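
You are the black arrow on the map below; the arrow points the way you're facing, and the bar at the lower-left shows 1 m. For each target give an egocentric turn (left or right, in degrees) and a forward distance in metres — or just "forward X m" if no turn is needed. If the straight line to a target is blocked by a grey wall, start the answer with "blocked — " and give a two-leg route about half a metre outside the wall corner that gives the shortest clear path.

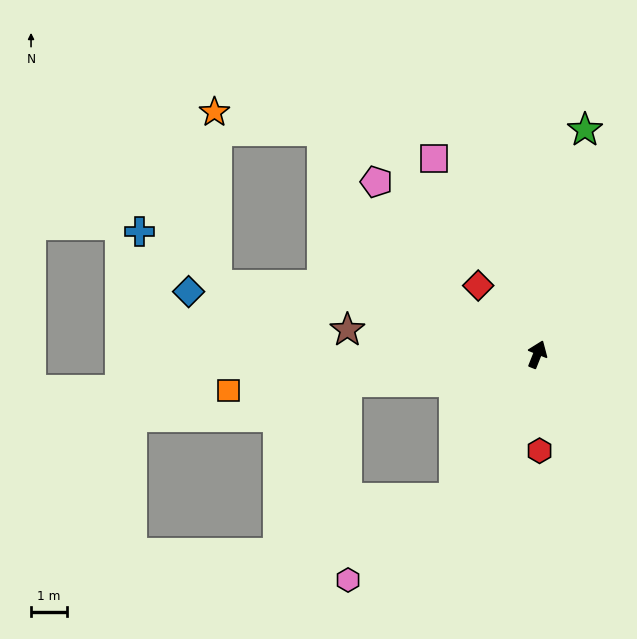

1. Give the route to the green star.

turn left 10°, forward 6.5 m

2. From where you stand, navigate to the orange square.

turn left 118°, forward 8.7 m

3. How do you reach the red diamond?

turn left 62°, forward 2.5 m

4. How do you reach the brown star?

turn left 104°, forward 5.4 m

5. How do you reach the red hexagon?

turn right 157°, forward 2.7 m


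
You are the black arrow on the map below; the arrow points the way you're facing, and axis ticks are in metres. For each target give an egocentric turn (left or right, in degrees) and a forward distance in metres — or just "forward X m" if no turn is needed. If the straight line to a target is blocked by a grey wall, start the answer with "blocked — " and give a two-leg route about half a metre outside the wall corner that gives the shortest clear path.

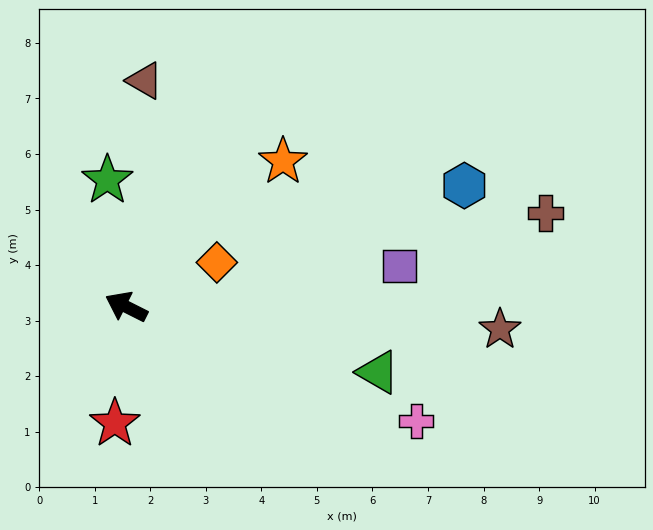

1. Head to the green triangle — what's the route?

turn right 168°, forward 4.7 m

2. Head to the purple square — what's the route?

turn right 145°, forward 5.0 m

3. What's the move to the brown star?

turn right 157°, forward 6.7 m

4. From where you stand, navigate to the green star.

turn right 55°, forward 2.3 m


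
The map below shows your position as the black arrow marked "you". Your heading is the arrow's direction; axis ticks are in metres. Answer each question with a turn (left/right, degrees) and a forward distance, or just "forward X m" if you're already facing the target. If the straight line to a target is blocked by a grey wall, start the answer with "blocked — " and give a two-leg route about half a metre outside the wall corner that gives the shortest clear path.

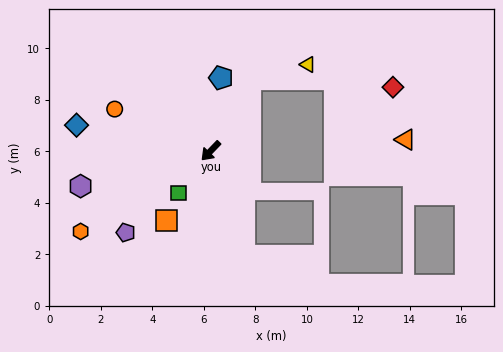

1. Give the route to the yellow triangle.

blocked — turn right 165°, forward 3.2 m, then turn right 46°, forward 2.3 m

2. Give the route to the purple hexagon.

turn right 31°, forward 5.2 m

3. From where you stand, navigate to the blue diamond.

turn right 57°, forward 5.3 m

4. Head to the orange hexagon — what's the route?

turn right 14°, forward 5.9 m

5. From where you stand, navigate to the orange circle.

turn right 70°, forward 4.1 m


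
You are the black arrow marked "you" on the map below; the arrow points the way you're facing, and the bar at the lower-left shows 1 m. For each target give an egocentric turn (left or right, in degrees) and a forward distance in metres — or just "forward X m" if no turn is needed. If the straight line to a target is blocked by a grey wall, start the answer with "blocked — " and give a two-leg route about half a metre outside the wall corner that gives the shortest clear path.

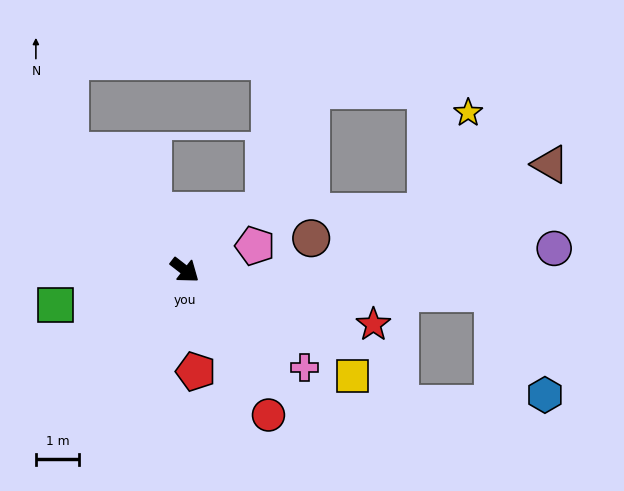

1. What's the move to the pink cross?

forward 3.6 m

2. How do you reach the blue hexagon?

blocked — turn left 33°, forward 7.1 m, then turn right 58°, forward 2.6 m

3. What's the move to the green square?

turn right 127°, forward 3.1 m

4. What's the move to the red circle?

turn right 22°, forward 3.9 m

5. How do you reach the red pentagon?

turn right 46°, forward 2.3 m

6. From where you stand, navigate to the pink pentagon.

turn left 57°, forward 1.7 m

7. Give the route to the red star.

turn left 22°, forward 4.5 m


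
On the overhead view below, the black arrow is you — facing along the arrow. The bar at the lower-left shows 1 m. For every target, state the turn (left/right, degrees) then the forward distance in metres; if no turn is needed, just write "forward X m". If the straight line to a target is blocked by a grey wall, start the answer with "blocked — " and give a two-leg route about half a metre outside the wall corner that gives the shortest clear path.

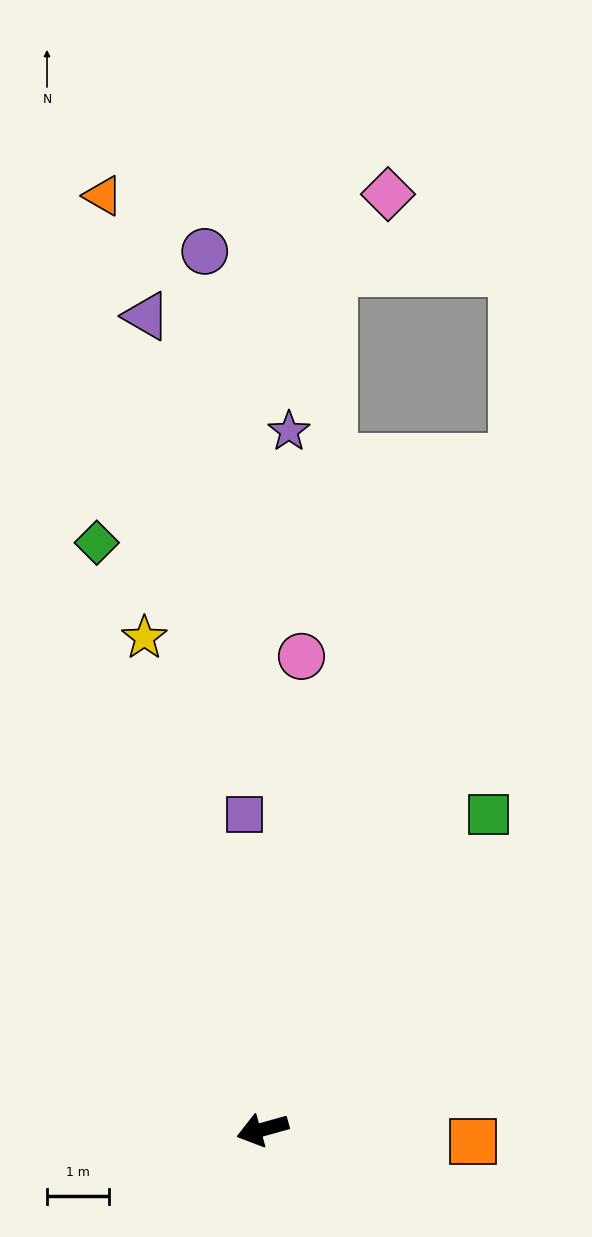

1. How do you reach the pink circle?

turn right 110°, forward 7.7 m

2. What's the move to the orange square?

turn left 161°, forward 3.4 m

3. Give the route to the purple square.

turn right 102°, forward 5.1 m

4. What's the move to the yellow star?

turn right 92°, forward 8.2 m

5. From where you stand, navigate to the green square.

turn right 141°, forward 6.3 m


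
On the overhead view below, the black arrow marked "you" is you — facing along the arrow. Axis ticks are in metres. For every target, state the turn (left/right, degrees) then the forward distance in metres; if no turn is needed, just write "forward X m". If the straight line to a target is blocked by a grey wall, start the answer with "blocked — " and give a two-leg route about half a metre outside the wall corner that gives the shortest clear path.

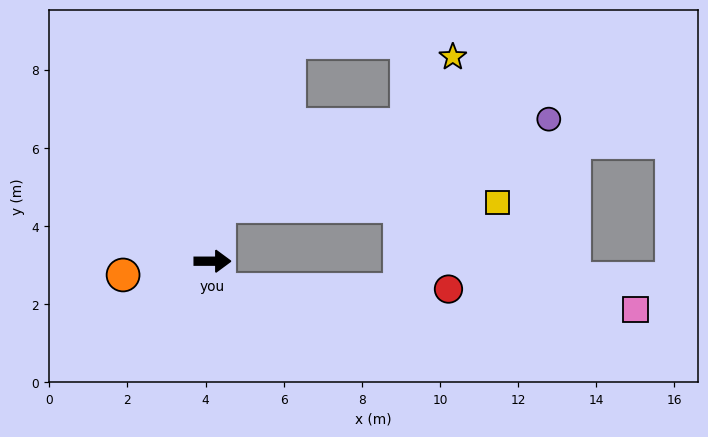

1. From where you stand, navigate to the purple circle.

blocked — turn left 83°, forward 1.4 m, then turn right 68°, forward 8.7 m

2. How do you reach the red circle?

blocked — turn right 76°, forward 0.8 m, then turn left 76°, forward 5.9 m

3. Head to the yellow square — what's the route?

blocked — turn left 83°, forward 1.4 m, then turn right 82°, forward 7.1 m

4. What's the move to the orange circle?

turn right 171°, forward 2.3 m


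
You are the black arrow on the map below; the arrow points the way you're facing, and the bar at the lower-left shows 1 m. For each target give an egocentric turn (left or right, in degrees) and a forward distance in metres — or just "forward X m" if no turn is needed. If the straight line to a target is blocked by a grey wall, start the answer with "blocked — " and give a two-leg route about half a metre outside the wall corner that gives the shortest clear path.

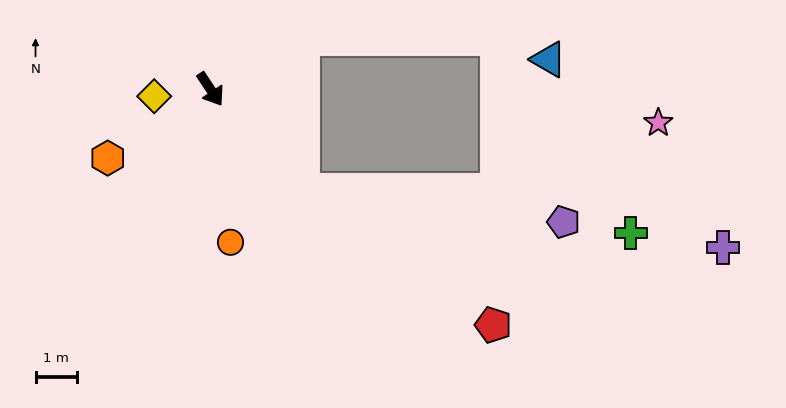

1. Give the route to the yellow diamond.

turn right 116°, forward 1.4 m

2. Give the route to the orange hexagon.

turn right 90°, forward 3.0 m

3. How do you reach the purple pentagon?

blocked — turn left 9°, forward 3.3 m, then turn left 41°, forward 6.4 m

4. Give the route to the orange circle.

turn right 26°, forward 3.7 m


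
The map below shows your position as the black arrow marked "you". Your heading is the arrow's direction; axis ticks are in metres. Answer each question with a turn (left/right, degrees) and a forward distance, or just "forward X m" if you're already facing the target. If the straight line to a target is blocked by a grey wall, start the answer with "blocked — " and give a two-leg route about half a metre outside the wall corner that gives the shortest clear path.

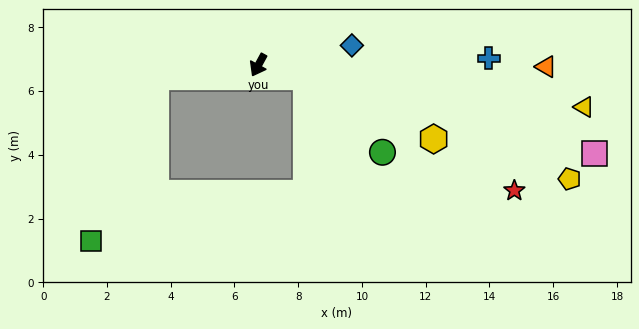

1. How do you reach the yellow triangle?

turn left 111°, forward 10.3 m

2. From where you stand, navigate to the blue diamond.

turn left 130°, forward 3.0 m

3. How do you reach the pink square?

turn left 104°, forward 10.9 m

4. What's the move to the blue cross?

turn left 120°, forward 7.2 m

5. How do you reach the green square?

blocked — turn right 55°, forward 3.2 m, then turn left 62°, forward 5.5 m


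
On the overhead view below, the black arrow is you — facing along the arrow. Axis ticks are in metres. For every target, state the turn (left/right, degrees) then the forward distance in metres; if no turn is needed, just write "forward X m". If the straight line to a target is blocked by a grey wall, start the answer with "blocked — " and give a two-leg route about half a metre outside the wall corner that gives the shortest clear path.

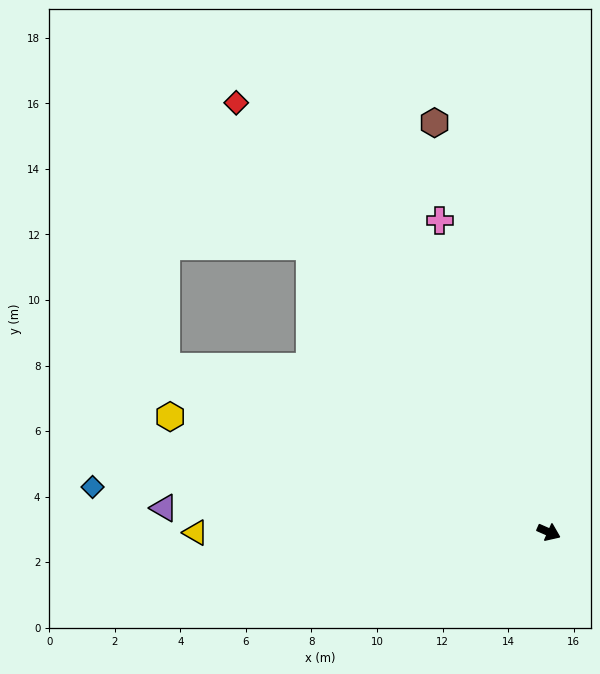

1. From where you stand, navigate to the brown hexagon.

turn left 129°, forward 13.0 m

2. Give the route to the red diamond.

turn left 150°, forward 16.2 m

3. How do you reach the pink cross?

turn left 133°, forward 10.1 m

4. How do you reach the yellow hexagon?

turn right 173°, forward 12.1 m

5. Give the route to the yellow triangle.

turn right 156°, forward 10.8 m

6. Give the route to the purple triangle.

turn right 160°, forward 11.8 m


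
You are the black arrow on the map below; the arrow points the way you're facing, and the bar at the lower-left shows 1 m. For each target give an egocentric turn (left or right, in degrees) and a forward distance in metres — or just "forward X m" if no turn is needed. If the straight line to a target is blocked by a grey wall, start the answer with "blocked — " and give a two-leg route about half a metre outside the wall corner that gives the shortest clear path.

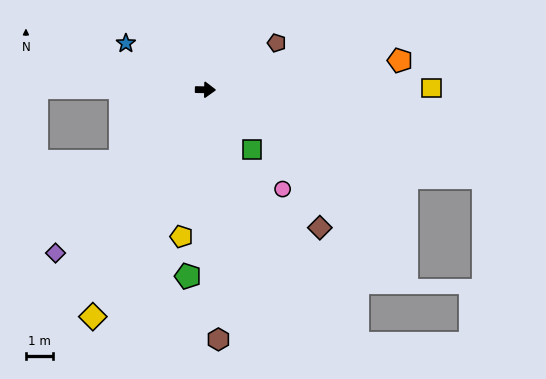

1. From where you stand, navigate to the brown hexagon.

turn right 86°, forward 9.1 m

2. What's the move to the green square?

turn right 51°, forward 2.8 m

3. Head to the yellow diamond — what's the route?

turn right 115°, forward 9.2 m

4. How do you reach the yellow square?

forward 8.2 m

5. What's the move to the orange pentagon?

turn left 10°, forward 7.2 m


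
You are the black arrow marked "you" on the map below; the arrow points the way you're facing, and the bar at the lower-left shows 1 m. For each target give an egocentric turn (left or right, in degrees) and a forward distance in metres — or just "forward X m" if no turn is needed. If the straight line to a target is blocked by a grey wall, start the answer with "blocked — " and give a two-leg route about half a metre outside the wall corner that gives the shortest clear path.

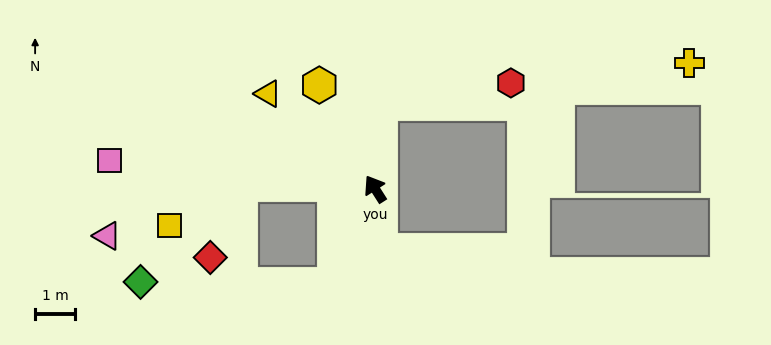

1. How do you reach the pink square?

turn left 51°, forward 6.7 m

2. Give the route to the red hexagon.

blocked — turn right 37°, forward 2.1 m, then turn right 76°, forward 3.3 m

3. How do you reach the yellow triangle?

turn left 16°, forward 3.6 m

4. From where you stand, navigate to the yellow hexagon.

turn right 4°, forward 3.0 m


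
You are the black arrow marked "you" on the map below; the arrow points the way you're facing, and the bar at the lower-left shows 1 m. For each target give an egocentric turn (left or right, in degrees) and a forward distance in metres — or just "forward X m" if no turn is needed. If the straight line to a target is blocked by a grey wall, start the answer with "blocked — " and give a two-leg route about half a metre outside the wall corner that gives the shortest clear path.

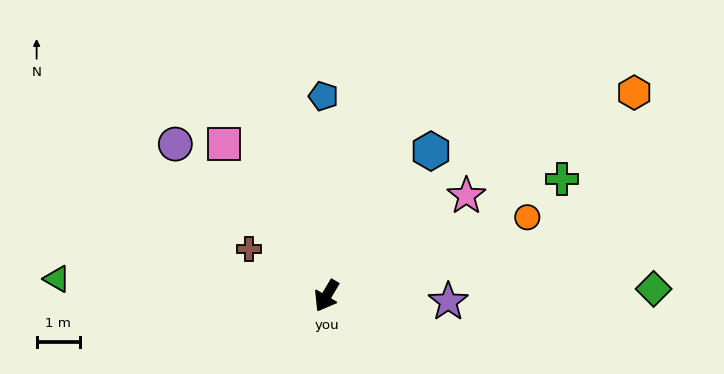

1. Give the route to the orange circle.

turn left 142°, forward 5.0 m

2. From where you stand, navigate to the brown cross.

turn right 91°, forward 2.1 m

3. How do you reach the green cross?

turn left 147°, forward 6.1 m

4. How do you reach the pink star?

turn left 156°, forward 4.0 m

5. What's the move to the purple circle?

turn right 105°, forward 5.0 m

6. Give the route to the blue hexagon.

turn left 175°, forward 4.1 m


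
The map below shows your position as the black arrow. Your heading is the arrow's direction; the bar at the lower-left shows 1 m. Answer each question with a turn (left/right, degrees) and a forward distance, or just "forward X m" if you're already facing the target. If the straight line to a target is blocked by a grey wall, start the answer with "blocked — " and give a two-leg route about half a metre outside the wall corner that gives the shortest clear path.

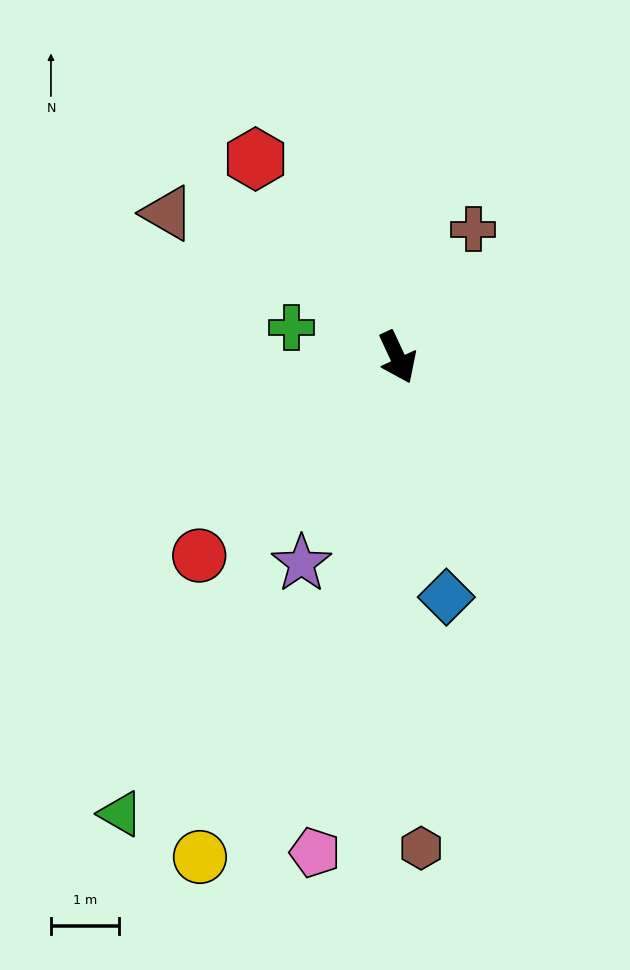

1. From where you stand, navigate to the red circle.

turn right 70°, forward 4.1 m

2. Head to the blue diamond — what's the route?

turn right 13°, forward 3.6 m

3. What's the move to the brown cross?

turn left 124°, forward 2.2 m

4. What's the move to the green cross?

turn right 131°, forward 1.6 m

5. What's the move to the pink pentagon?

turn right 34°, forward 7.4 m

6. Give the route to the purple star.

turn right 50°, forward 3.3 m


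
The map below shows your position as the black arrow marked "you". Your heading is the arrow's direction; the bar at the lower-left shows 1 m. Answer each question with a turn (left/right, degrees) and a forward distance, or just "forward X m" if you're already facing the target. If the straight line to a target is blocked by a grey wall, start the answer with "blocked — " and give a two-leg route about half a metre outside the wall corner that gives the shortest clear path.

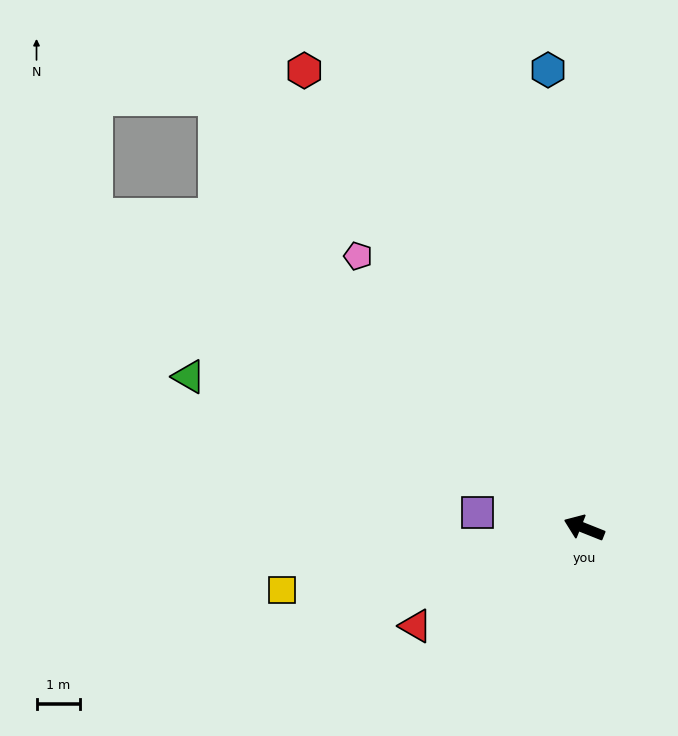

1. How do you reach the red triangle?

turn left 52°, forward 4.4 m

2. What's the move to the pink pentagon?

turn right 29°, forward 8.0 m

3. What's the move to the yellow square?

turn left 33°, forward 7.0 m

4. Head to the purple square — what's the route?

turn left 14°, forward 2.5 m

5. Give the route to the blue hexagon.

turn right 64°, forward 10.4 m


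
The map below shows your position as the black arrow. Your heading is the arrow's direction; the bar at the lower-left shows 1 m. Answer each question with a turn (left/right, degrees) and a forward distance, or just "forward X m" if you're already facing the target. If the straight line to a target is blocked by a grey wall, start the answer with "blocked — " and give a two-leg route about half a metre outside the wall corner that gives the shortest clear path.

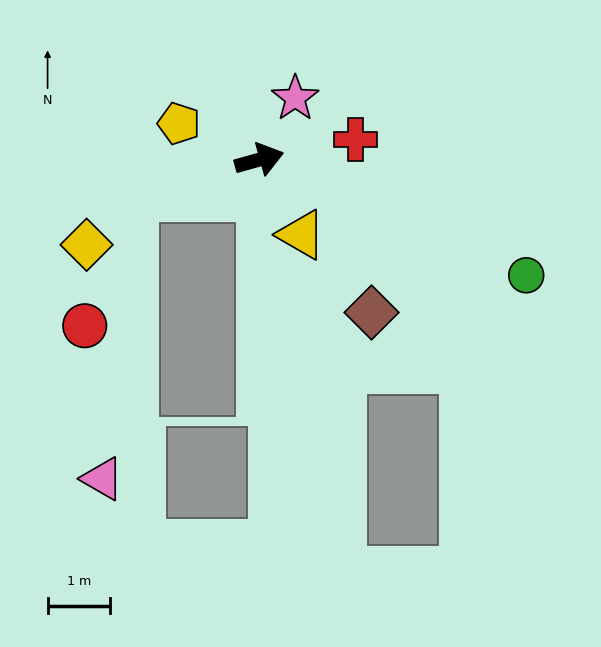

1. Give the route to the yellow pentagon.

turn left 140°, forward 1.4 m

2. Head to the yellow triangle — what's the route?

turn right 76°, forward 1.4 m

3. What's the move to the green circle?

turn right 39°, forward 4.7 m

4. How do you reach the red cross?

turn right 4°, forward 1.6 m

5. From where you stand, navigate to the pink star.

turn left 44°, forward 1.1 m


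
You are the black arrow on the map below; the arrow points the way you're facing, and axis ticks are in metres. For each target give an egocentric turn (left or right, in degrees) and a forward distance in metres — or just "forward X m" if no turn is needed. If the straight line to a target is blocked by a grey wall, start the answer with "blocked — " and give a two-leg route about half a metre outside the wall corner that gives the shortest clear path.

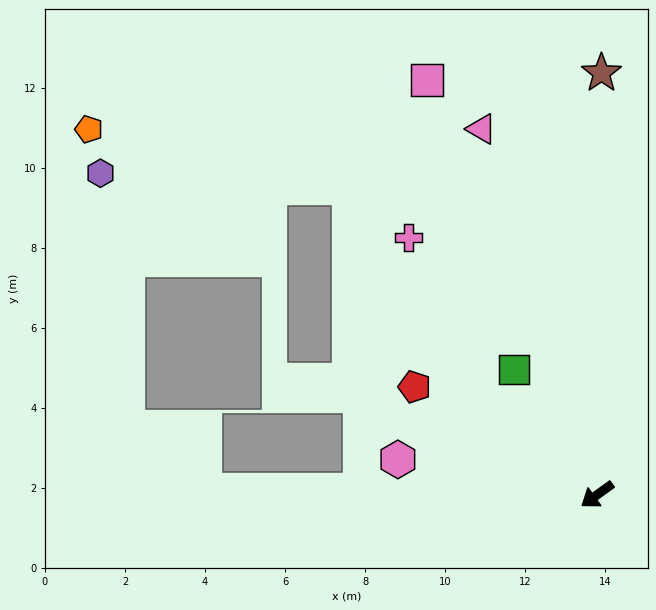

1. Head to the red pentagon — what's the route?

turn right 66°, forward 5.3 m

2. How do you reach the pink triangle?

turn right 108°, forward 9.6 m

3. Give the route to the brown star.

turn right 126°, forward 10.5 m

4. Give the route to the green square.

turn right 92°, forward 3.8 m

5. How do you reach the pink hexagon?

turn right 46°, forward 5.1 m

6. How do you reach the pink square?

turn right 103°, forward 11.2 m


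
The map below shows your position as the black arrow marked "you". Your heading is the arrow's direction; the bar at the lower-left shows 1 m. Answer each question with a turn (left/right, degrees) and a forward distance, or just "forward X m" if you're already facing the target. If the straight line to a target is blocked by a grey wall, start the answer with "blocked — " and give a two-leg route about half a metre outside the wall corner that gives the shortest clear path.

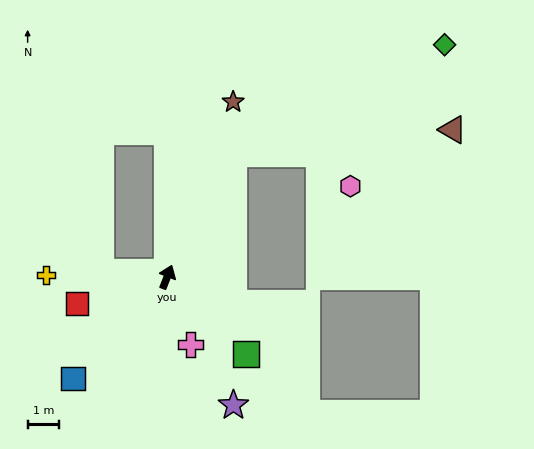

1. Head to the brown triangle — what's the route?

blocked — turn right 7°, forward 4.5 m, then turn right 55°, forward 7.0 m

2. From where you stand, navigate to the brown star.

forward 6.0 m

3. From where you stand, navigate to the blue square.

turn left 159°, forward 4.4 m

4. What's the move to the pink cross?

turn right 140°, forward 2.3 m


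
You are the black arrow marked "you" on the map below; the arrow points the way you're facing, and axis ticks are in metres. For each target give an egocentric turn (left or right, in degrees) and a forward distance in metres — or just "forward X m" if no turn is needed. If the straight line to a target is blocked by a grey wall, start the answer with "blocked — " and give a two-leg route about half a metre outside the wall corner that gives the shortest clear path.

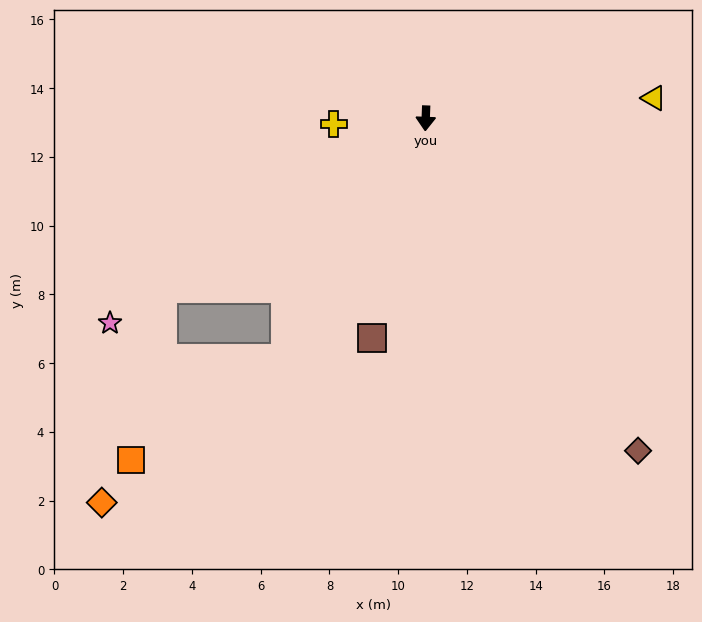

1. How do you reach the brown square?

turn right 12°, forward 6.6 m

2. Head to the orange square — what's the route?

blocked — turn right 28°, forward 8.1 m, then turn right 27°, forward 5.4 m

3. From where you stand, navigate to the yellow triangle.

turn left 97°, forward 6.7 m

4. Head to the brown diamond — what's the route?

turn left 35°, forward 11.5 m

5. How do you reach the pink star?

turn right 55°, forward 10.9 m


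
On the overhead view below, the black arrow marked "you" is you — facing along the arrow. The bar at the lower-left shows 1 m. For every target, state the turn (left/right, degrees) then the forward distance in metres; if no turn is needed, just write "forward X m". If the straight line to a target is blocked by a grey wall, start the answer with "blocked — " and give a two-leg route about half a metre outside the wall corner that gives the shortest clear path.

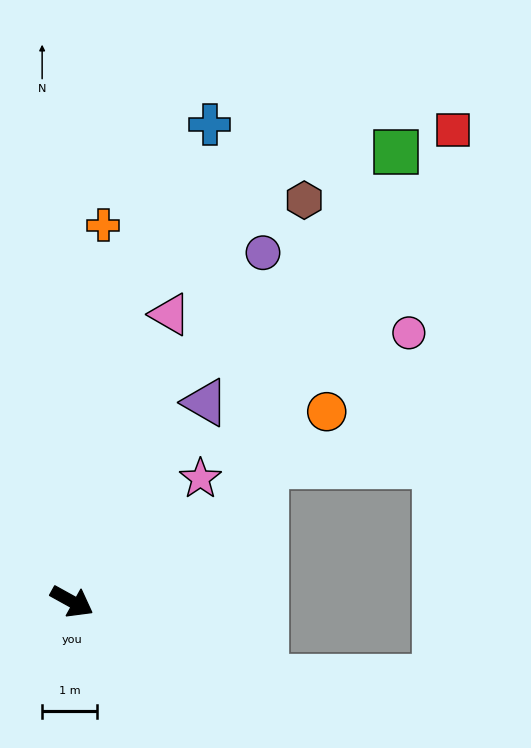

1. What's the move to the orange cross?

turn left 114°, forward 6.8 m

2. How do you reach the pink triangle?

turn left 100°, forward 5.5 m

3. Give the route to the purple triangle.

turn left 85°, forward 4.3 m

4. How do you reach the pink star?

turn left 73°, forward 3.2 m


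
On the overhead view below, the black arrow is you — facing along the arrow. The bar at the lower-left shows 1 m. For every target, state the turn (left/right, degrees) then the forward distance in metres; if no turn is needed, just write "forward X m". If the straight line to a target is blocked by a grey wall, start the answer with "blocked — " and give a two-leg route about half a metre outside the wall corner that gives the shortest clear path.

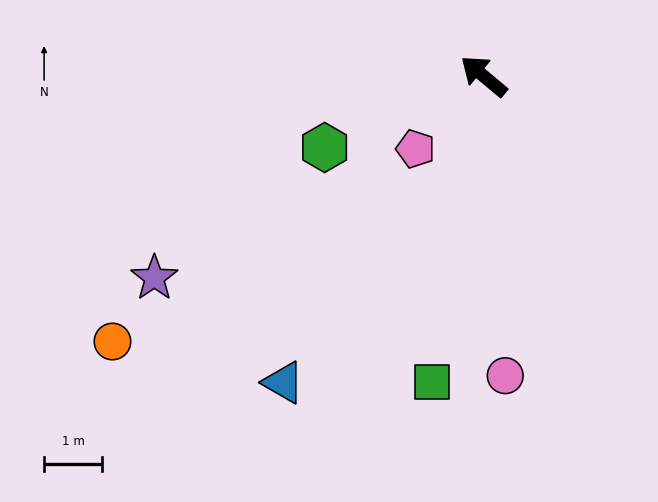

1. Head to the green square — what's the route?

turn left 120°, forward 5.4 m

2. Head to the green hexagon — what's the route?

turn left 64°, forward 3.0 m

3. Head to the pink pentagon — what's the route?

turn left 87°, forward 1.7 m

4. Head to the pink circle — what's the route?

turn left 134°, forward 5.2 m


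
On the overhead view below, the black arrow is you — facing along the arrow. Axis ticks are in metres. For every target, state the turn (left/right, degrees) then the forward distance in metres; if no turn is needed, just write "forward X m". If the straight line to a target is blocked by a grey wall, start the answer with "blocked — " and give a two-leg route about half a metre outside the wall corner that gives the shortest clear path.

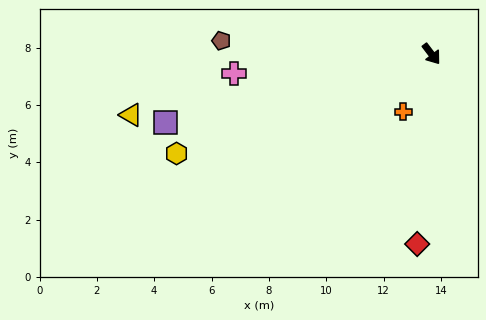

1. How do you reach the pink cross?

turn right 122°, forward 6.9 m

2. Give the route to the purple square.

turn right 113°, forward 9.6 m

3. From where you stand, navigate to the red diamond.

turn right 42°, forward 6.6 m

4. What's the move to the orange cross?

turn right 63°, forward 2.2 m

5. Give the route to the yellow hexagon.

turn right 106°, forward 9.5 m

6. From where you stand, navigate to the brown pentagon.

turn right 131°, forward 7.3 m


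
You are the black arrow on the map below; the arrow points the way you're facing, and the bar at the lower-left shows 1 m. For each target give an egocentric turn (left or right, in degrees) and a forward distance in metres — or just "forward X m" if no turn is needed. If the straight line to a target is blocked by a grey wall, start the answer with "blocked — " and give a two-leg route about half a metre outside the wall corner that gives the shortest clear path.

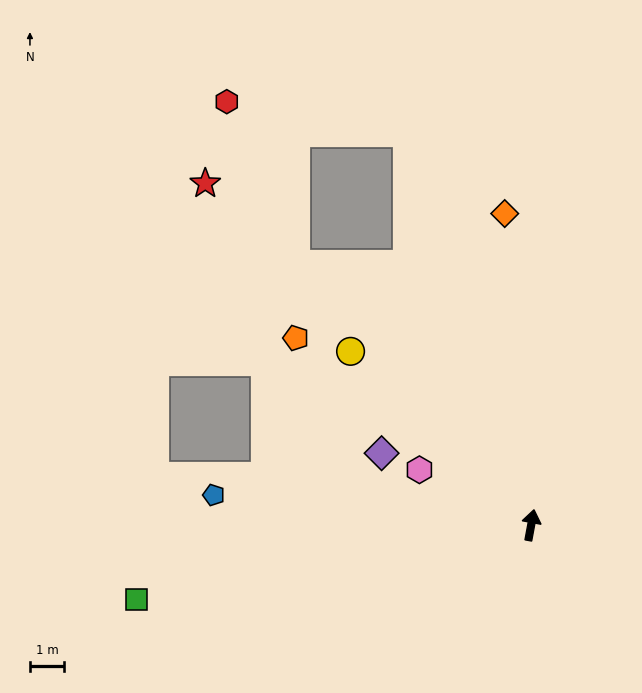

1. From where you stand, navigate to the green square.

turn left 111°, forward 11.7 m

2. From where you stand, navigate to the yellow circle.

turn left 57°, forward 7.3 m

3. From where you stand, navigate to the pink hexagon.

turn left 74°, forward 3.6 m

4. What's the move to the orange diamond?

turn left 15°, forward 9.1 m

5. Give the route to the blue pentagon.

turn left 95°, forward 9.3 m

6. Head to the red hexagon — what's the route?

blocked — turn left 28°, forward 12.0 m, then turn left 63°, forward 5.3 m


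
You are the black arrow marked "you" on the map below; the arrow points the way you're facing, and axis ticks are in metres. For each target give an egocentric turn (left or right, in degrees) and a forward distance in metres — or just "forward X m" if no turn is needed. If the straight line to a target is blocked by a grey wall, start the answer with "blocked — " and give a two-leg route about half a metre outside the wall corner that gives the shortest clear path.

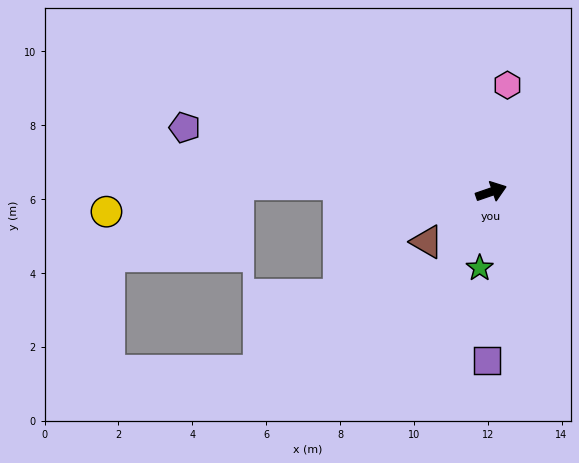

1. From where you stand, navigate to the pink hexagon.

turn left 62°, forward 2.9 m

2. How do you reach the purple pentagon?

turn left 149°, forward 8.5 m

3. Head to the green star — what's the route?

turn right 118°, forward 2.1 m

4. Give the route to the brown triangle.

turn right 161°, forward 2.2 m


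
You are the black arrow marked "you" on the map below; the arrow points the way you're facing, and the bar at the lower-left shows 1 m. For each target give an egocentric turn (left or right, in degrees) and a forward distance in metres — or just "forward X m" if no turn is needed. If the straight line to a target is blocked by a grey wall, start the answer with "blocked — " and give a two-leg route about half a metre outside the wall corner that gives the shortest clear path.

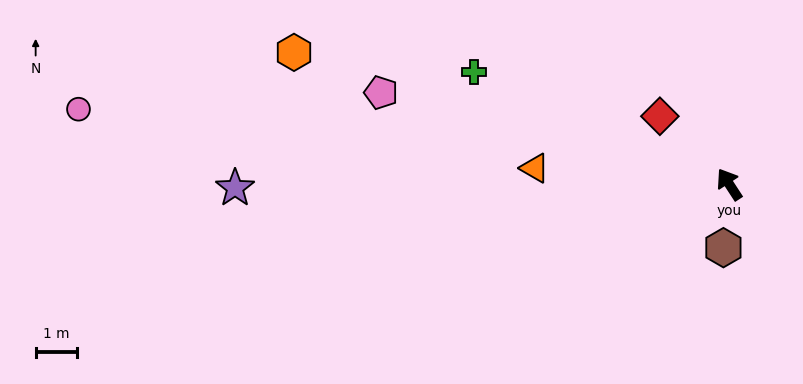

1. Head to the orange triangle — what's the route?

turn left 52°, forward 4.7 m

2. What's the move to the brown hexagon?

turn left 142°, forward 1.5 m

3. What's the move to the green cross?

turn left 33°, forward 6.8 m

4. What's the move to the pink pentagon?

turn left 42°, forward 8.8 m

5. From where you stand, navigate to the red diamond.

turn left 12°, forward 2.4 m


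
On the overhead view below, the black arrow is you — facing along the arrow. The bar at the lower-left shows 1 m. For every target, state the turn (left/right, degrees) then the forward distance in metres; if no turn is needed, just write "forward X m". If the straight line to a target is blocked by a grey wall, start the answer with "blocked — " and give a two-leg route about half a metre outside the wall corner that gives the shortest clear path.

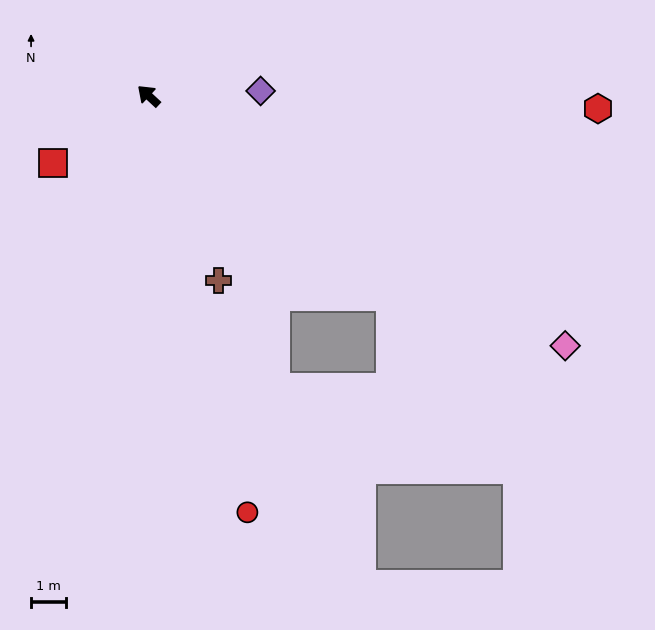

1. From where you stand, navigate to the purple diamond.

turn right 135°, forward 3.2 m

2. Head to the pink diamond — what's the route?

turn right 168°, forward 14.0 m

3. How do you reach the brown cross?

turn left 154°, forward 5.7 m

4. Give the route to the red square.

turn left 78°, forward 3.4 m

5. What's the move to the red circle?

turn left 146°, forward 12.4 m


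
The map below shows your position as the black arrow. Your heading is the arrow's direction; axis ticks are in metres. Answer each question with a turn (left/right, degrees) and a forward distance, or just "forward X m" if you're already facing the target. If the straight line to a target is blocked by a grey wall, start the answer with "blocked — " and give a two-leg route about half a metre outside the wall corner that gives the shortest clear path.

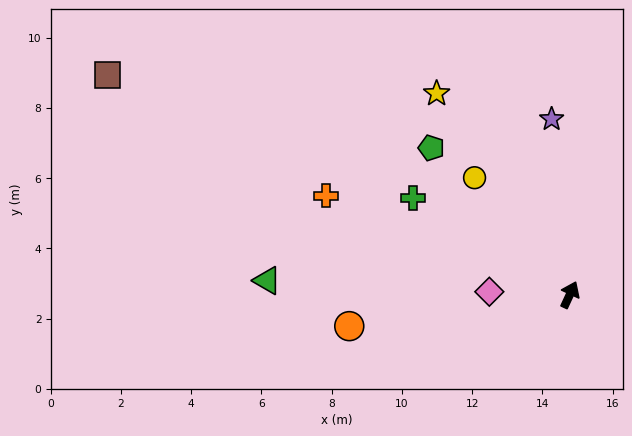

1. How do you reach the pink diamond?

turn left 113°, forward 2.3 m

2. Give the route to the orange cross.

turn left 93°, forward 7.5 m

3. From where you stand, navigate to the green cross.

turn left 83°, forward 5.3 m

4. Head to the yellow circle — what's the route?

turn left 64°, forward 4.3 m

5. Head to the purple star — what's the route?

turn left 31°, forward 5.0 m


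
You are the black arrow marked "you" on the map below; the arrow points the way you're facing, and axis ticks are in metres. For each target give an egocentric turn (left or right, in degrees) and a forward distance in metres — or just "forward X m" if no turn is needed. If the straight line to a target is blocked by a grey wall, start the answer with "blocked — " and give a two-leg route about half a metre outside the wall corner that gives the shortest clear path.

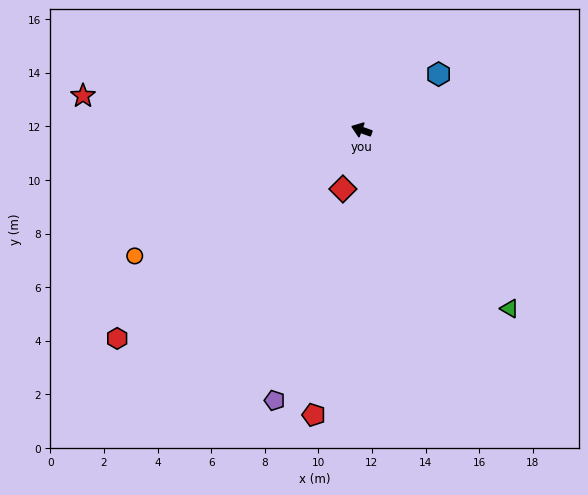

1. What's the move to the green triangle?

turn left 149°, forward 8.7 m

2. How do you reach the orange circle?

turn left 49°, forward 9.7 m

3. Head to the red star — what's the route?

turn left 13°, forward 10.5 m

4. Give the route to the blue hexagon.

turn right 124°, forward 3.5 m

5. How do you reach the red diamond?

turn left 92°, forward 2.3 m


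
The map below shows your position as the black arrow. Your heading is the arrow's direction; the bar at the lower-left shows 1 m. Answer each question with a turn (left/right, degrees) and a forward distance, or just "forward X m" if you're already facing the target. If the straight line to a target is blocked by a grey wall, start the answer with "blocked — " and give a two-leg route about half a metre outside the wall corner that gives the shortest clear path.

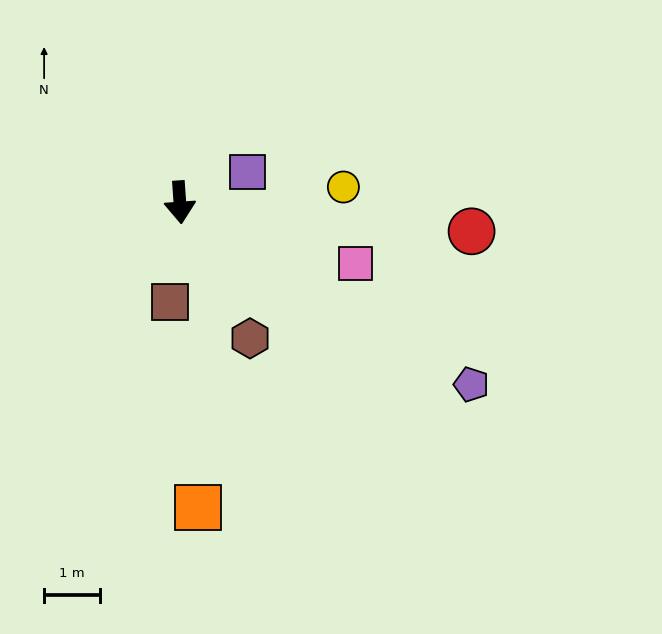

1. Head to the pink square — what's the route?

turn left 67°, forward 3.3 m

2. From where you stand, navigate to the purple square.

turn left 110°, forward 1.3 m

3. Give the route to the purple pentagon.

turn left 54°, forward 6.2 m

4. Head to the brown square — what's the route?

turn right 9°, forward 1.8 m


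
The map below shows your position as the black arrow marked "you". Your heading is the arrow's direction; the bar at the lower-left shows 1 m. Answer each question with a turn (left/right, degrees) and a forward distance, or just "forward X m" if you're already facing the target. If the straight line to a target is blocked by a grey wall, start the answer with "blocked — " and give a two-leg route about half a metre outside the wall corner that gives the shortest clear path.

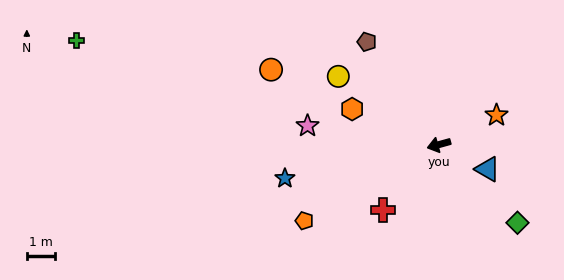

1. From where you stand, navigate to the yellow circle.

turn right 50°, forward 4.3 m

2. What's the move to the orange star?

turn right 168°, forward 2.3 m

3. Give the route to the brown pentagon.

turn right 70°, forward 4.5 m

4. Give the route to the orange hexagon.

turn right 38°, forward 3.3 m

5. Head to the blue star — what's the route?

turn right 3°, forward 5.6 m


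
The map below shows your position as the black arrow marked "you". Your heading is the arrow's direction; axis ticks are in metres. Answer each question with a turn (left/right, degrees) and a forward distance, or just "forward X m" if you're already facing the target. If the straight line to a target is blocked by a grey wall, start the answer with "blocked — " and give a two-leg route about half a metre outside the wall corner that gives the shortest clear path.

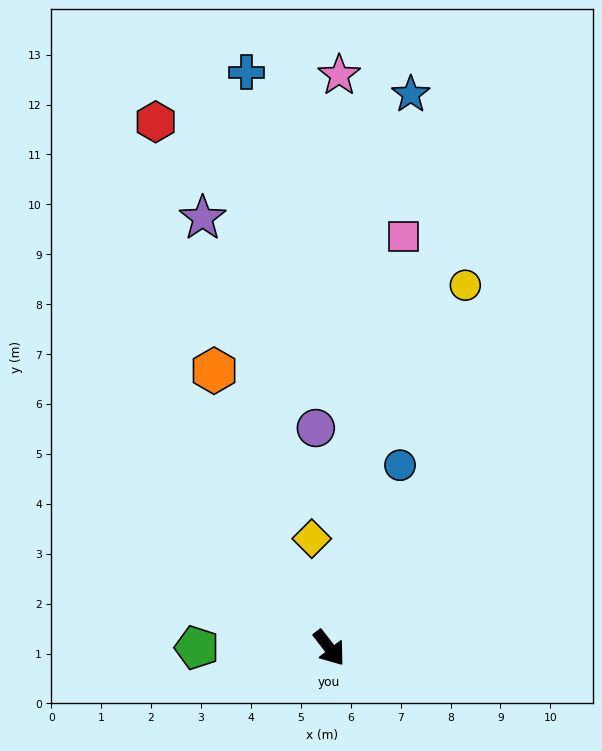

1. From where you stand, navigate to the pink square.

turn left 132°, forward 8.4 m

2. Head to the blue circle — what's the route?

turn left 121°, forward 3.9 m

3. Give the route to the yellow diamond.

turn left 151°, forward 2.2 m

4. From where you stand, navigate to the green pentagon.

turn right 128°, forward 2.7 m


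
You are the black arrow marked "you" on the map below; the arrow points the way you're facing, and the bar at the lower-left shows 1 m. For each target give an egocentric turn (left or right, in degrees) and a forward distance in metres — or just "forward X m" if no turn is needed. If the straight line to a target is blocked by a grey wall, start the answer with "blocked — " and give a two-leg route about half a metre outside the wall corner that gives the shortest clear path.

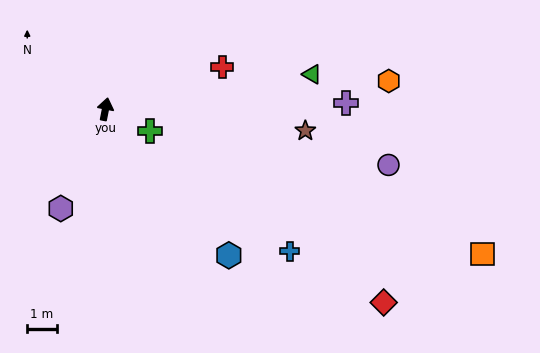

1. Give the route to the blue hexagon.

turn right 129°, forward 6.5 m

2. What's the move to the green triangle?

turn right 69°, forward 7.1 m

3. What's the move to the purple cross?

turn right 77°, forward 8.2 m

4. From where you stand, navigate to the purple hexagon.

turn left 167°, forward 3.7 m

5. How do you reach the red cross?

turn right 59°, forward 4.2 m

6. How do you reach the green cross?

turn right 105°, forward 1.7 m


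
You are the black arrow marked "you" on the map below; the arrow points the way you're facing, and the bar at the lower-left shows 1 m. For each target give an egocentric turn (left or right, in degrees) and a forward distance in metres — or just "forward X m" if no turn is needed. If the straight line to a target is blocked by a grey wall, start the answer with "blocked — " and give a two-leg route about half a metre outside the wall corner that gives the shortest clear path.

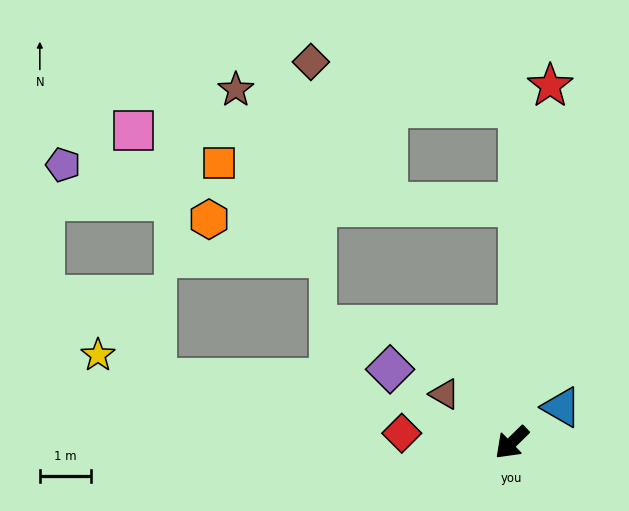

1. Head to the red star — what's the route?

turn right 140°, forward 7.1 m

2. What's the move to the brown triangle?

turn right 80°, forward 1.6 m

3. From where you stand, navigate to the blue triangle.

turn left 171°, forward 1.2 m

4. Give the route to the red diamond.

turn right 49°, forward 2.2 m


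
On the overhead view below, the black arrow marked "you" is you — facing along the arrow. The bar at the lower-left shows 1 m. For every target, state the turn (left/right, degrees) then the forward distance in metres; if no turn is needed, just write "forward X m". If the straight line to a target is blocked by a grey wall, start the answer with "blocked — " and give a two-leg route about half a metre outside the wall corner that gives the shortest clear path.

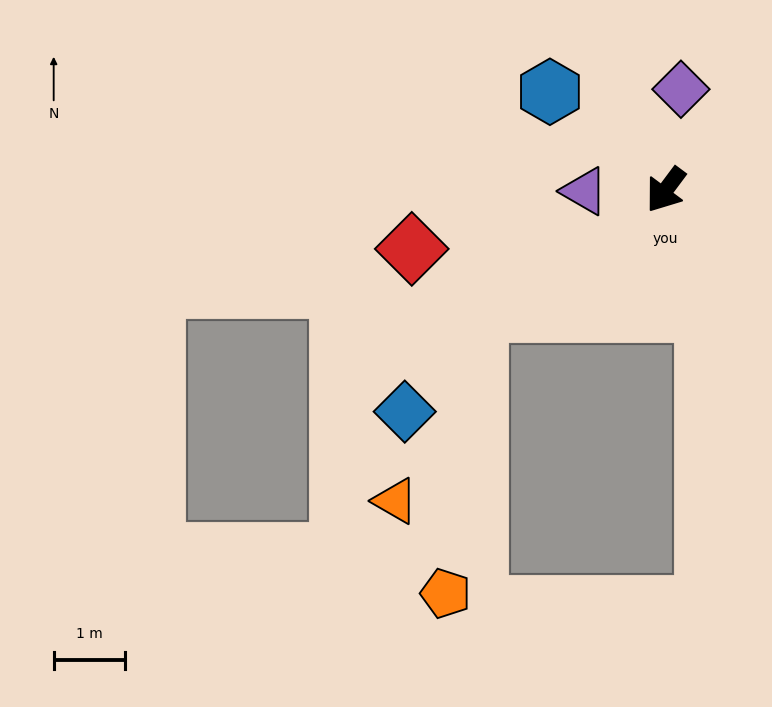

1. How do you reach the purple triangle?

turn right 53°, forward 1.1 m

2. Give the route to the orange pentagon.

blocked — turn right 20°, forward 3.2 m, then turn left 50°, forward 4.0 m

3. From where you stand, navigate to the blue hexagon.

turn right 94°, forward 2.1 m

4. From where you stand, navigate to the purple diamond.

turn right 152°, forward 1.4 m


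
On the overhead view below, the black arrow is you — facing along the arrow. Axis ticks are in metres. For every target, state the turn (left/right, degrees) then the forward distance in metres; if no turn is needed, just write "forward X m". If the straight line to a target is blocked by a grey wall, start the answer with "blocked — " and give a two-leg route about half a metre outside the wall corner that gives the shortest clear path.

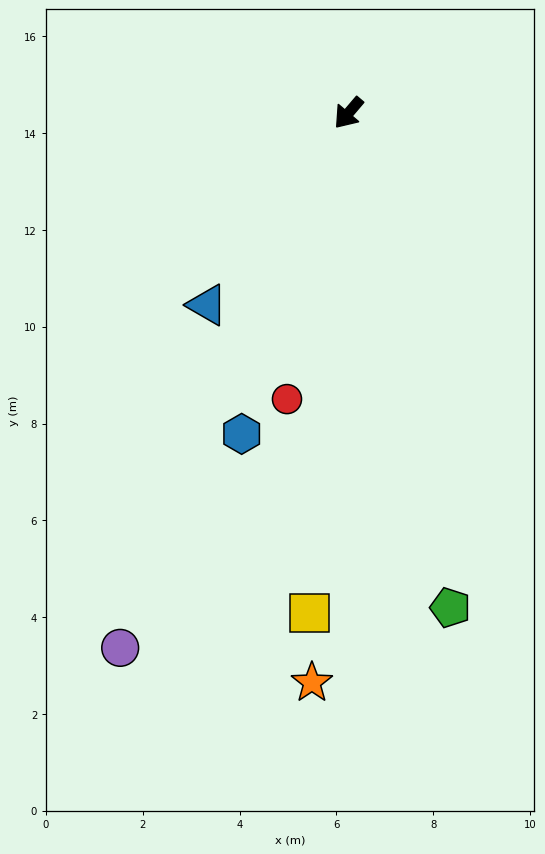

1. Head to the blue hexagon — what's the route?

turn left 22°, forward 7.0 m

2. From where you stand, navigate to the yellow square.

turn left 36°, forward 10.4 m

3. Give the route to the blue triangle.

turn left 4°, forward 4.9 m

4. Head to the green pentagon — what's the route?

turn left 52°, forward 10.4 m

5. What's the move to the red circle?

turn left 28°, forward 6.0 m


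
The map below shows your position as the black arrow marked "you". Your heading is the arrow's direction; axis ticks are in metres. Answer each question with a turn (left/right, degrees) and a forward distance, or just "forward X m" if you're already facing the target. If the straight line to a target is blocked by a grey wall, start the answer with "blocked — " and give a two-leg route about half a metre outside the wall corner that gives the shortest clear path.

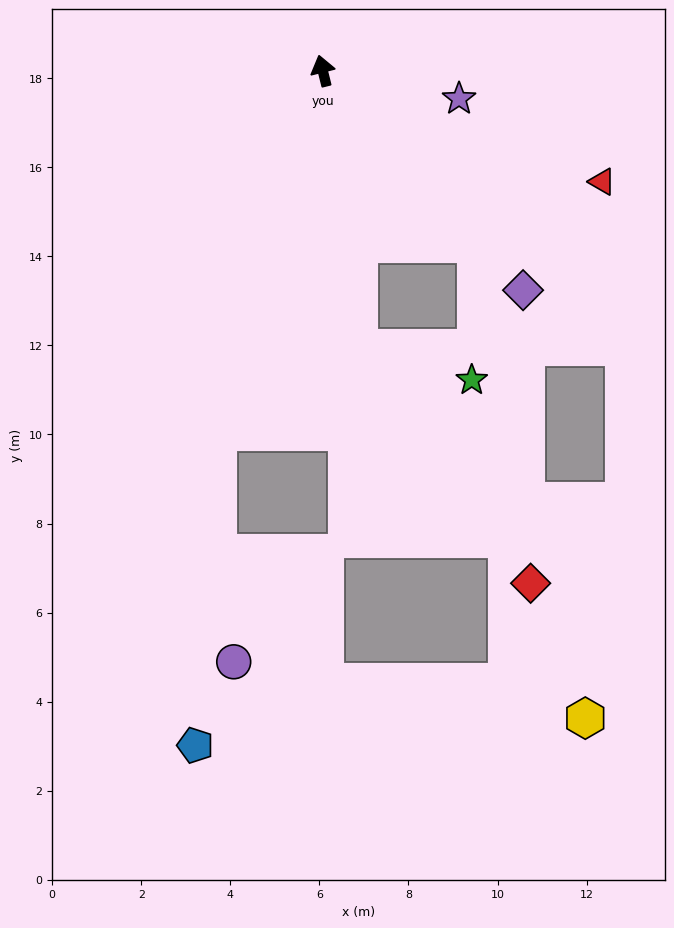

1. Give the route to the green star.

blocked — turn left 174°, forward 6.3 m, then turn left 66°, forward 2.6 m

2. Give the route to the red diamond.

blocked — turn right 152°, forward 5.2 m, then turn right 33°, forward 7.7 m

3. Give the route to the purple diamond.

turn right 152°, forward 6.7 m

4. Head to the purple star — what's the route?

turn right 116°, forward 3.1 m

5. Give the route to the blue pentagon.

blocked — turn left 150°, forward 8.4 m, then turn left 12°, forward 7.1 m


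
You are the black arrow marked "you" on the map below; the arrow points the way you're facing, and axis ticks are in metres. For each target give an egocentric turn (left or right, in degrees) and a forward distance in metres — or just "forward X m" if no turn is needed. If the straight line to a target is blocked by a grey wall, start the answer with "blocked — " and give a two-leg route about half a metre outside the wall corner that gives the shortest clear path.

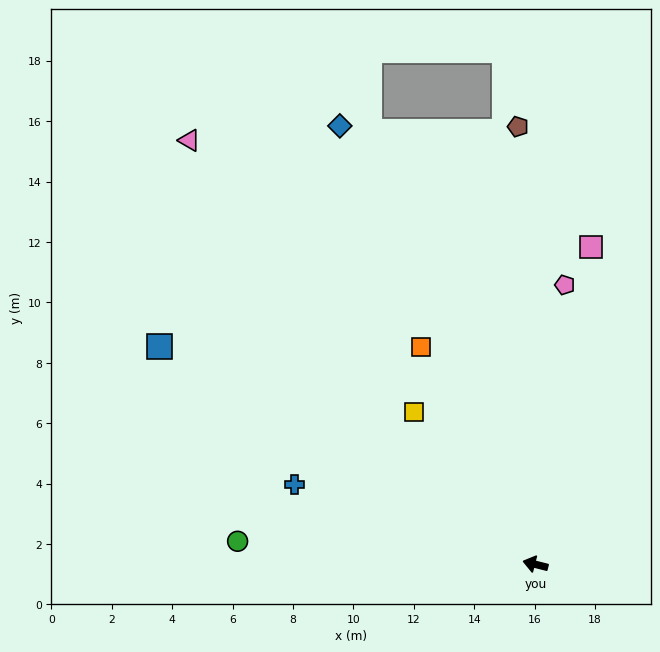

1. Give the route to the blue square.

turn right 16°, forward 14.4 m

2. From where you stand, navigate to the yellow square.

turn right 37°, forward 6.4 m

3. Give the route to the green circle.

turn left 10°, forward 9.9 m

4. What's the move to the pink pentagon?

turn right 82°, forward 9.3 m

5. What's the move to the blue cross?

turn right 4°, forward 8.4 m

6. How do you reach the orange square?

turn right 48°, forward 8.1 m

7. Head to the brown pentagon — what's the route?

turn right 73°, forward 14.5 m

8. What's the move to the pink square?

turn right 86°, forward 10.7 m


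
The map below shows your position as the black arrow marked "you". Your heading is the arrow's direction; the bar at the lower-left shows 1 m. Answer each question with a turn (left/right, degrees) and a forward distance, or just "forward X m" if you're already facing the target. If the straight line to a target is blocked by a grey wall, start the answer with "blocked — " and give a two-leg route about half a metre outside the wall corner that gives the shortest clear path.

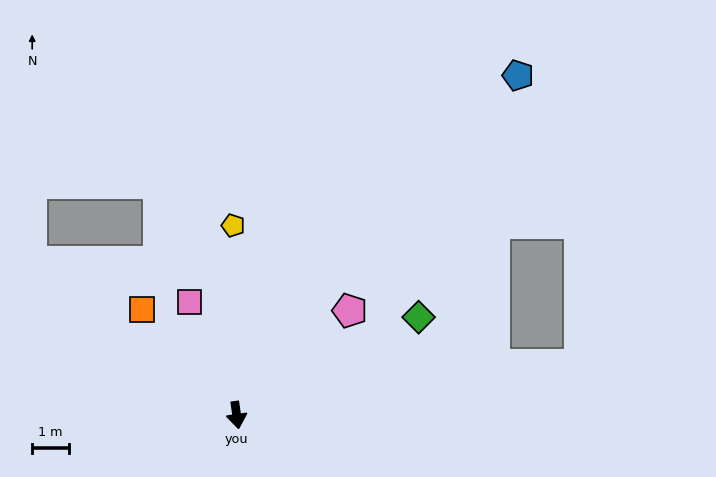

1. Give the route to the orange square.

turn right 146°, forward 3.9 m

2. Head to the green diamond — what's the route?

turn left 110°, forward 5.6 m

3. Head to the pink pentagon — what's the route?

turn left 125°, forward 4.2 m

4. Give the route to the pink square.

turn right 165°, forward 3.3 m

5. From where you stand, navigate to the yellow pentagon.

turn left 173°, forward 5.2 m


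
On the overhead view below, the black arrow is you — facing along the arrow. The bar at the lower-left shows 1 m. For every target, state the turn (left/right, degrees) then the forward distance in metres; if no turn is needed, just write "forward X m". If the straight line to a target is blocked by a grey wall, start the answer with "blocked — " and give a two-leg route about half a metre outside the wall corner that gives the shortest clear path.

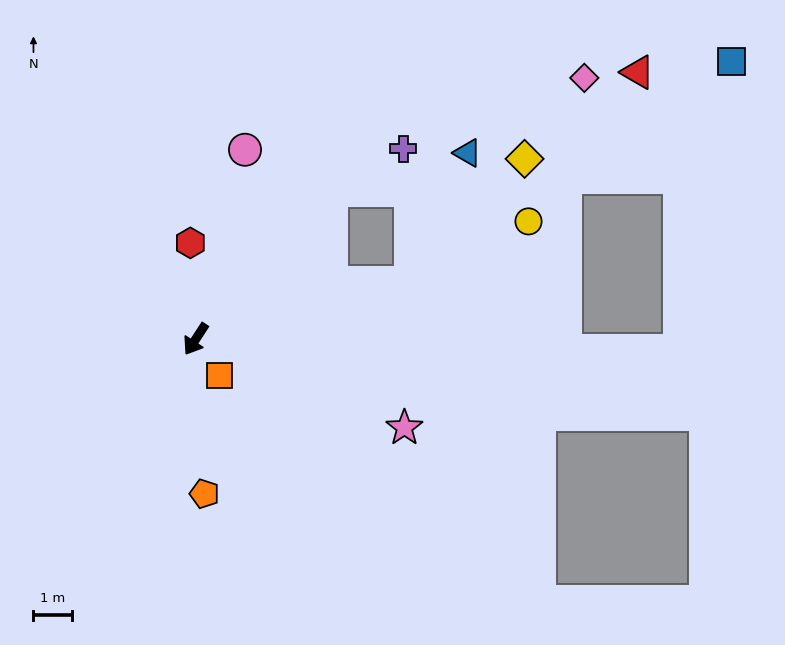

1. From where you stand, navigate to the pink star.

turn left 100°, forward 5.9 m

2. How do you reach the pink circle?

turn right 162°, forward 5.1 m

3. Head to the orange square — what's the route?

turn left 66°, forward 1.1 m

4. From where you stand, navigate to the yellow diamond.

blocked — turn left 138°, forward 5.8 m, then turn left 32°, forward 4.4 m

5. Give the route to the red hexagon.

turn right 144°, forward 2.5 m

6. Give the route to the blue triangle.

blocked — turn left 171°, forward 5.3 m, then turn right 33°, forward 3.7 m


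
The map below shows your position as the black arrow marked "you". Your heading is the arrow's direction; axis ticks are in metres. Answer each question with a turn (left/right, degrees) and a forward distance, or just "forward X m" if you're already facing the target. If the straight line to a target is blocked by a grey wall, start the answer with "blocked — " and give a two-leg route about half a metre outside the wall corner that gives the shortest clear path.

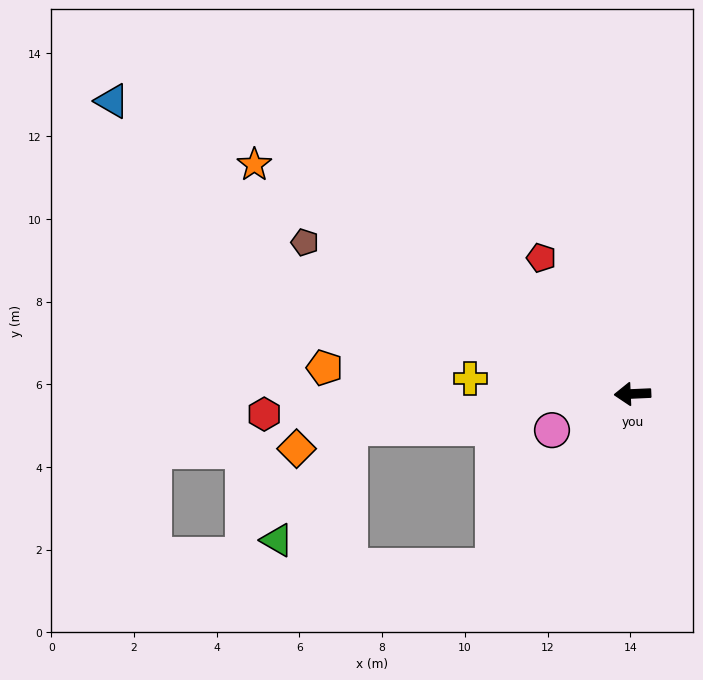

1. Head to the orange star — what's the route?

turn right 34°, forward 10.7 m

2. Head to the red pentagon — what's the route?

turn right 59°, forward 4.0 m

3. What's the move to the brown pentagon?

turn right 27°, forward 8.7 m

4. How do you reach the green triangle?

blocked — turn left 4°, forward 6.9 m, then turn left 50°, forward 3.2 m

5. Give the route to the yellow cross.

turn right 8°, forward 3.9 m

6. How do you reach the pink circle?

turn left 22°, forward 2.1 m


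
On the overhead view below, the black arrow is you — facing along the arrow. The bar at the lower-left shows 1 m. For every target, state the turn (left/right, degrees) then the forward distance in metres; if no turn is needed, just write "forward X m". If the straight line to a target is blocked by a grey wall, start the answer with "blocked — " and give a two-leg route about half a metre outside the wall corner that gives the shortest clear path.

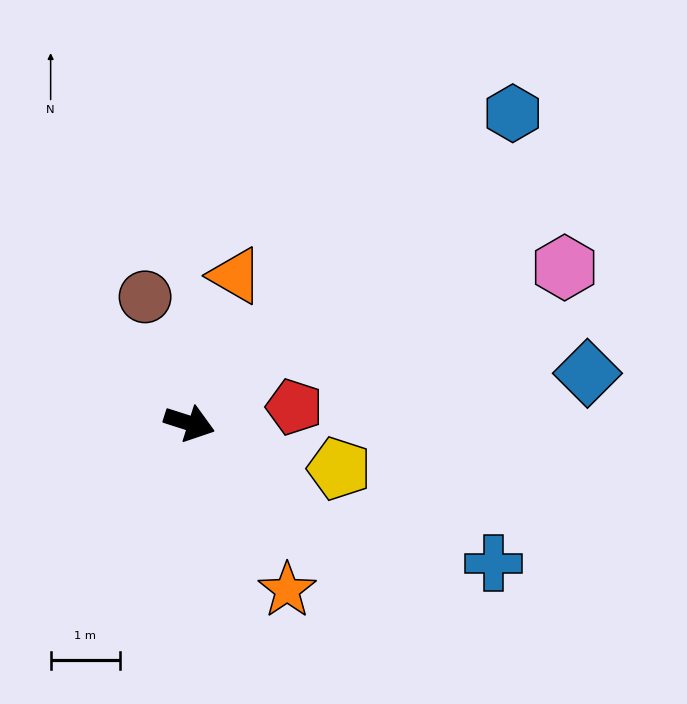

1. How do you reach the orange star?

turn right 42°, forward 2.8 m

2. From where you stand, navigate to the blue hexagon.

turn left 62°, forward 6.5 m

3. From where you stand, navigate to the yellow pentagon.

forward 2.3 m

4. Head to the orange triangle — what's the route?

turn left 90°, forward 2.2 m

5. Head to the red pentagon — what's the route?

turn left 27°, forward 1.5 m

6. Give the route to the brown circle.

turn left 127°, forward 1.9 m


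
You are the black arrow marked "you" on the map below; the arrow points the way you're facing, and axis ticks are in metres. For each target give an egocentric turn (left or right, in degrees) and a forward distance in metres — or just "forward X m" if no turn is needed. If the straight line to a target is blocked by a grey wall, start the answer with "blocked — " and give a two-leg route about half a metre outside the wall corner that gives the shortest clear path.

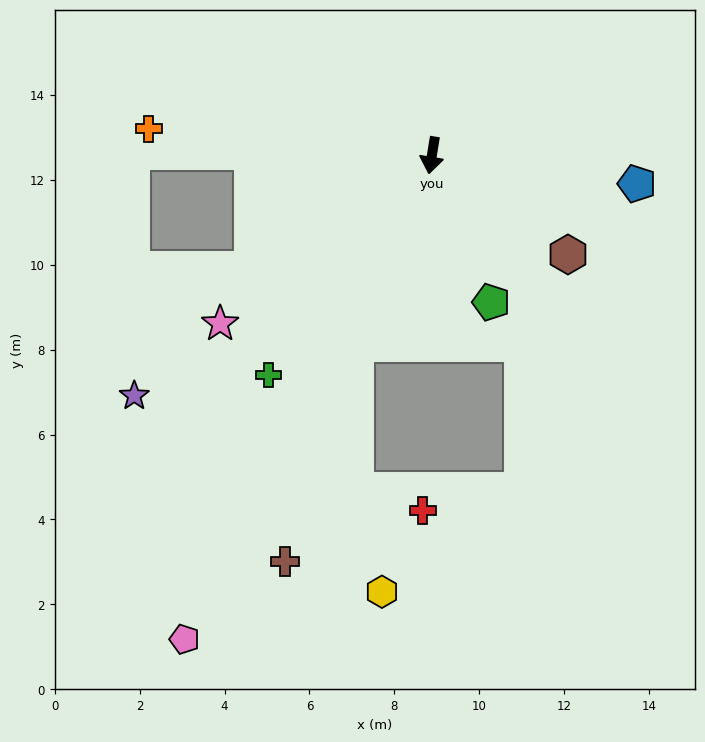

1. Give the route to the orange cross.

turn right 86°, forward 6.7 m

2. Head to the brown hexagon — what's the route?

turn left 63°, forward 4.0 m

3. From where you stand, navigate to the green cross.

turn right 27°, forward 6.4 m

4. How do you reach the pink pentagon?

turn right 18°, forward 12.8 m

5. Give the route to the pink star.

turn right 42°, forward 6.4 m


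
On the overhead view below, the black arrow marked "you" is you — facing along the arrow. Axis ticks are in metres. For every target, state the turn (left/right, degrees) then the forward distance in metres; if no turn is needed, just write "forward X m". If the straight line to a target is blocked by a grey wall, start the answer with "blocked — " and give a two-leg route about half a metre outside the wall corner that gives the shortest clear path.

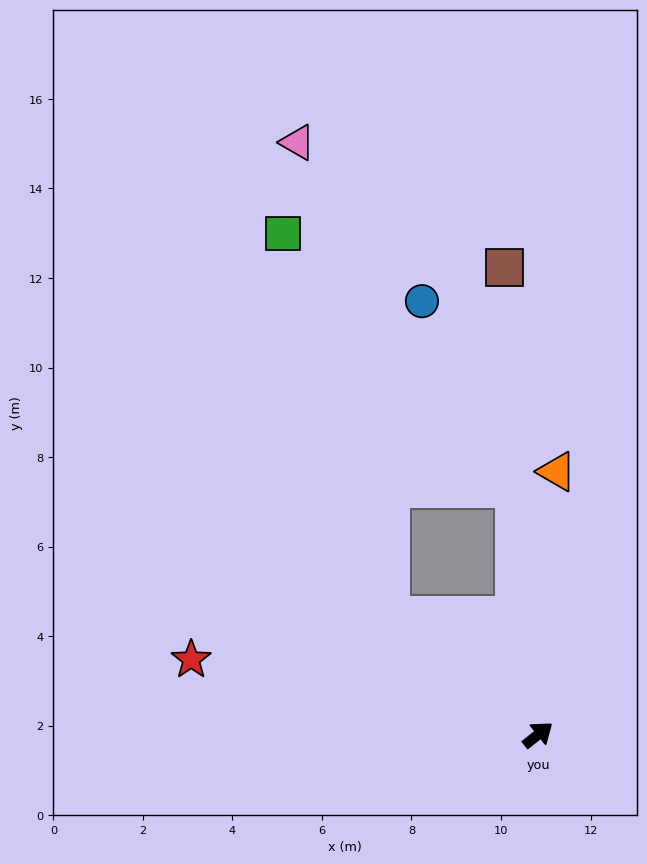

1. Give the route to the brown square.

turn left 56°, forward 10.5 m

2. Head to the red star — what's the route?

turn left 129°, forward 7.9 m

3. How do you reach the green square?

blocked — turn left 102°, forward 4.2 m, then turn right 35°, forward 8.8 m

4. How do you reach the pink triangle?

blocked — turn left 102°, forward 4.2 m, then turn right 39°, forward 10.8 m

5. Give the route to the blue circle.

blocked — turn left 57°, forward 5.5 m, then turn left 21°, forward 4.7 m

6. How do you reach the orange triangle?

turn left 47°, forward 5.9 m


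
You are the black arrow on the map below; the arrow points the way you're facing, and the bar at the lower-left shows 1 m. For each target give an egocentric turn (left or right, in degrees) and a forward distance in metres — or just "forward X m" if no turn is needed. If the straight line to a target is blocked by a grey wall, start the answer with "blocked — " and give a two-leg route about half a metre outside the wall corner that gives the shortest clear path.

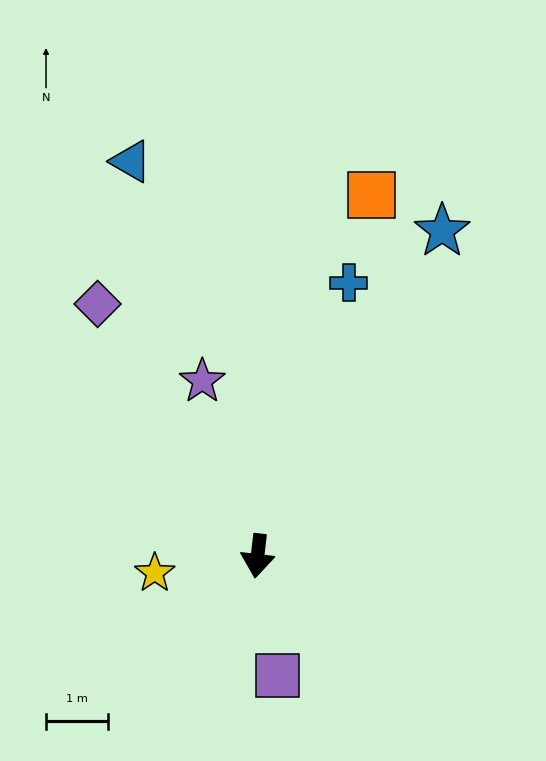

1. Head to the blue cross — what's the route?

turn left 168°, forward 4.7 m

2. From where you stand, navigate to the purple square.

turn left 16°, forward 2.0 m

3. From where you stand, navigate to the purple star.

turn right 156°, forward 3.0 m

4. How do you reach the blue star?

turn left 157°, forward 6.1 m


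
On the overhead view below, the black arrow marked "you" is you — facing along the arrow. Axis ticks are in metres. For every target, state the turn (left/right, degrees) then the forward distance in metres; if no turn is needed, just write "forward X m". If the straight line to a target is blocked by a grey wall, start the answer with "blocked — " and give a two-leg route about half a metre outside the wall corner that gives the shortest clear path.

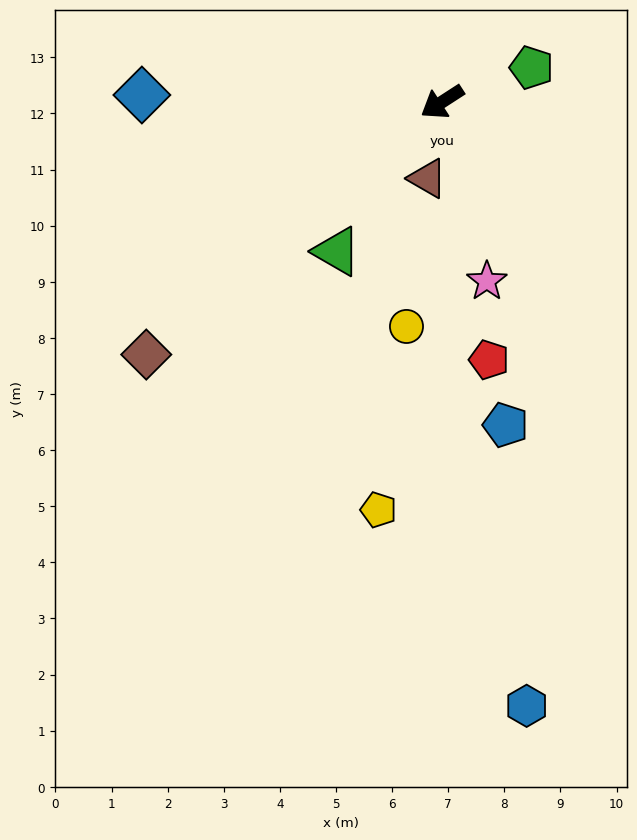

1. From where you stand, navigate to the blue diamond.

turn right 34°, forward 5.4 m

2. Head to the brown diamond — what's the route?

turn left 8°, forward 6.9 m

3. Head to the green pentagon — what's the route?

turn left 168°, forward 1.7 m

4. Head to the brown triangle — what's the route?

turn left 46°, forward 1.4 m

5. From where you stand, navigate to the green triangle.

turn left 22°, forward 3.3 m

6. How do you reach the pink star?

turn left 71°, forward 3.3 m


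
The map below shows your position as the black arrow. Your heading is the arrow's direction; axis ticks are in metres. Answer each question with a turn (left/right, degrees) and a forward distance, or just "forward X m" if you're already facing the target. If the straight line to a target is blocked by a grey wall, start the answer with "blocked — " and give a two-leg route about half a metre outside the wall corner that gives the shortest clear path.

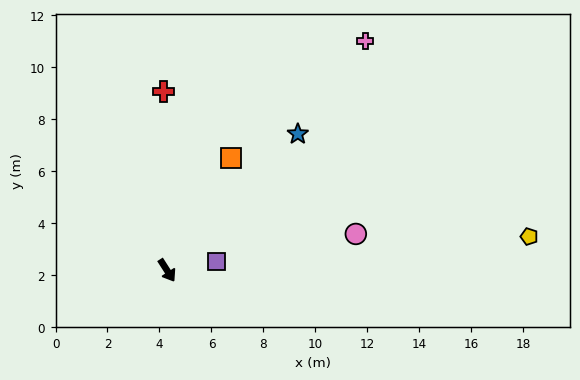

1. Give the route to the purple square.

turn left 67°, forward 1.9 m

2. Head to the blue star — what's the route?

turn left 104°, forward 7.3 m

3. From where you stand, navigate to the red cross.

turn left 149°, forward 6.9 m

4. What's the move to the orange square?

turn left 118°, forward 5.0 m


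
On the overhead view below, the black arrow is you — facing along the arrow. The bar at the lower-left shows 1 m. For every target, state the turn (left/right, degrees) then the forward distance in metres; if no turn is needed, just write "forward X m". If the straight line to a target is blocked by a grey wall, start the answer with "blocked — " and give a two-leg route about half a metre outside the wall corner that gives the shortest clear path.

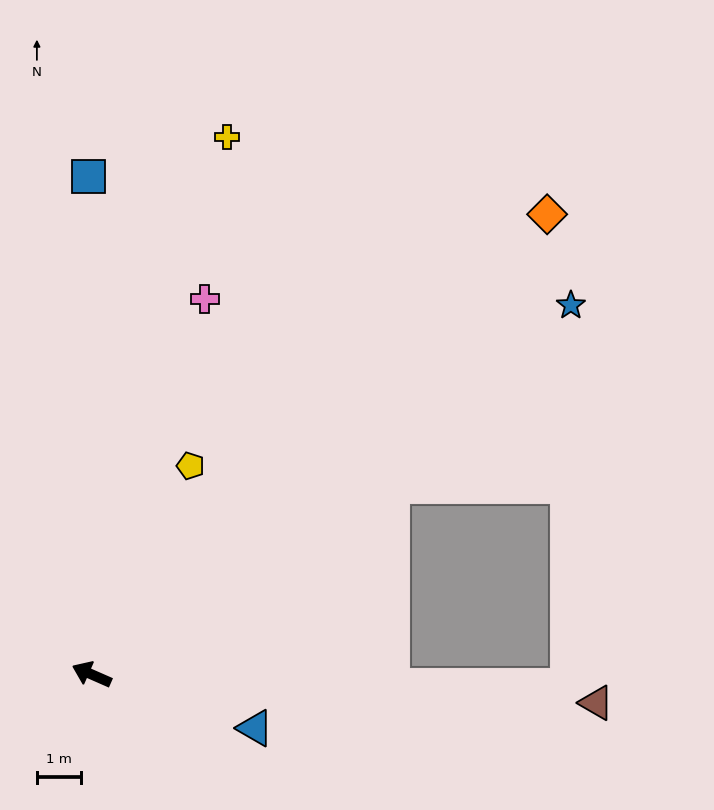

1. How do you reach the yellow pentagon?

turn right 92°, forward 5.3 m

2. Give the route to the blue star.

turn right 119°, forward 13.9 m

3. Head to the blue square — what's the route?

turn right 66°, forward 11.4 m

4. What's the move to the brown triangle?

turn right 160°, forward 11.6 m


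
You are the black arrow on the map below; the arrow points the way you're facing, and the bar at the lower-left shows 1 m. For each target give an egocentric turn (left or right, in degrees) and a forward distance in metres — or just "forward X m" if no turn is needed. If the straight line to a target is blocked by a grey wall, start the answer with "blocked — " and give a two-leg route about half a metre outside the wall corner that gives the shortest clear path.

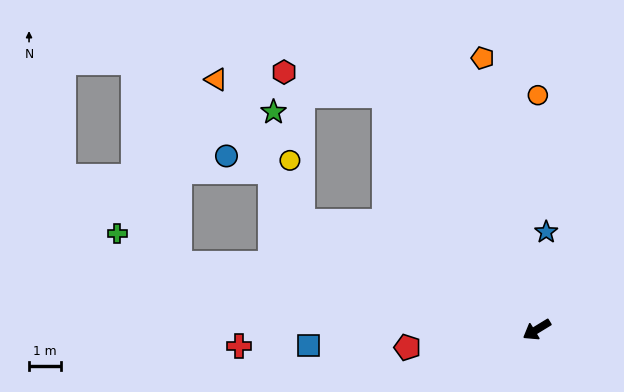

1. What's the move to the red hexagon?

blocked — turn right 89°, forward 8.7 m, then turn left 45°, forward 3.2 m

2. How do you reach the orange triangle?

blocked — turn right 56°, forward 8.0 m, then turn right 35°, forward 5.2 m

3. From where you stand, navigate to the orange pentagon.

turn right 110°, forward 8.6 m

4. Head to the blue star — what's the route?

turn right 127°, forward 3.1 m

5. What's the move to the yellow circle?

blocked — turn right 56°, forward 8.0 m, then turn right 55°, forward 2.0 m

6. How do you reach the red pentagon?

turn right 24°, forward 4.1 m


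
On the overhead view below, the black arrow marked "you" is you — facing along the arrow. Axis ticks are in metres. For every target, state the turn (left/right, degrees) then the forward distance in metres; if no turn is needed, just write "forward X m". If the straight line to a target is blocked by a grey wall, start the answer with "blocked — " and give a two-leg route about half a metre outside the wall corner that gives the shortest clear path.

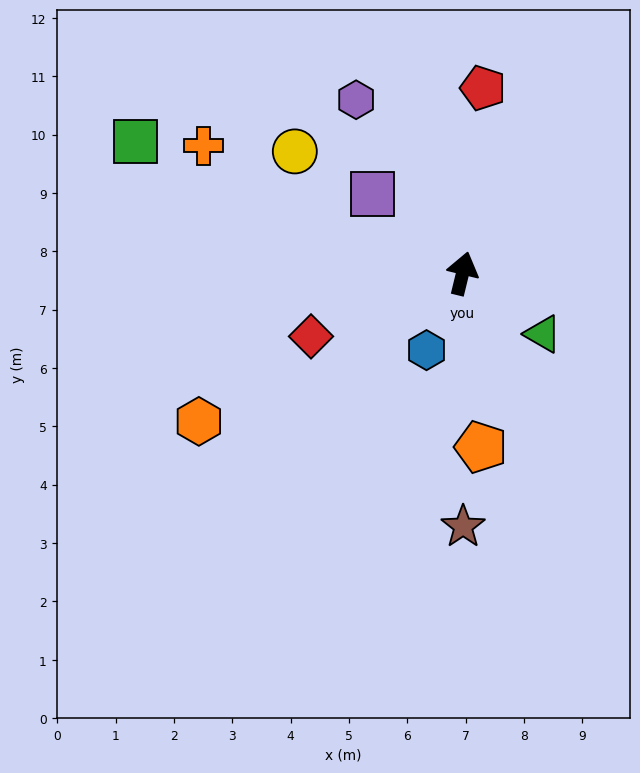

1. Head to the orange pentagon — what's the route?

turn right 160°, forward 3.0 m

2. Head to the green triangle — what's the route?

turn right 113°, forward 1.7 m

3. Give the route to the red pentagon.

turn left 7°, forward 3.2 m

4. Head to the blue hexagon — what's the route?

turn left 169°, forward 1.5 m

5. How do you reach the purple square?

turn left 62°, forward 2.1 m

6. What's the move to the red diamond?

turn left 126°, forward 2.8 m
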